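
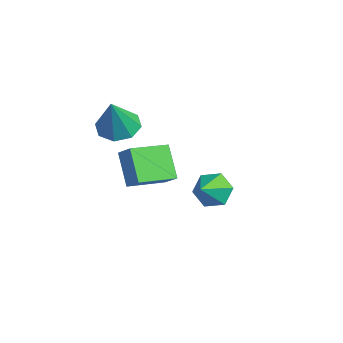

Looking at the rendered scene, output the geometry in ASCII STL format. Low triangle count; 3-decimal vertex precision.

solid 
facet normal -0.404 0.246 -0.881
outer loop
vertex -2.067 0.239 0.753
vertex -2.952 -0.108 1.062
vertex -2.489 0.777 1.097
endloop
endfacet
facet normal 0.832 0.506 0.229
outer loop
vertex -2.067 0.239 0.753
vertex -2.489 0.777 1.097
vertex -2.128 -0.612 2.858
endloop
endfacet
facet normal -0.405 0.247 -0.880
outer loop
vertex -2.489 0.777 1.097
vertex -2.952 -0.108 1.062
vertex -3.182 0.796 1.421
endloop
endfacet
facet normal 0.282 0.781 0.558
outer loop
vertex -2.489 0.777 1.097
vertex -3.182 0.796 1.421
vertex -2.128 -0.612 2.858
endloop
endfacet
facet normal -0.404 0.247 -0.881
outer loop
vertex -3.182 0.796 1.421
vertex -2.952 -0.108 1.062
vertex -3.741 0.286 1.534
endloop
endfacet
facet normal -0.335 0.538 0.773
outer loop
vertex -3.182 0.796 1.421
vertex -3.741 0.286 1.534
vertex -2.128 -0.612 2.858
endloop
endfacet
facet normal -0.403 0.247 -0.881
outer loop
vertex -3.741 0.286 1.534
vertex -2.952 -0.108 1.062
vertex -3.838 -0.456 1.37
endloop
endfacet
facet normal -0.658 -0.079 0.748
outer loop
vertex -3.741 0.286 1.534
vertex -3.838 -0.456 1.37
vertex -2.128 -0.612 2.858
endloop
endfacet
facet normal -0.403 0.247 -0.881
outer loop
vertex -3.838 -0.456 1.37
vertex -2.952 -0.108 1.062
vertex -3.416 -0.994 1.026
endloop
endfacet
facet normal -0.498 -0.709 0.498
outer loop
vertex -3.838 -0.456 1.37
vertex -3.416 -0.994 1.026
vertex -2.128 -0.612 2.858
endloop
endfacet
facet normal -0.403 0.247 -0.881
outer loop
vertex -3.416 -0.994 1.026
vertex -2.952 -0.108 1.062
vertex -2.722 -1.013 0.703
endloop
endfacet
facet normal 0.052 -0.984 0.169
outer loop
vertex -3.416 -0.994 1.026
vertex -2.722 -1.013 0.703
vertex -2.128 -0.612 2.858
endloop
endfacet
facet normal -0.405 0.246 -0.880
outer loop
vertex -2.722 -1.013 0.703
vertex -2.952 -0.108 1.062
vertex -2.164 -0.502 0.589
endloop
endfacet
facet normal 0.669 -0.741 -0.047
outer loop
vertex -2.722 -1.013 0.703
vertex -2.164 -0.502 0.589
vertex -2.128 -0.612 2.858
endloop
endfacet
facet normal -0.405 0.248 -0.880
outer loop
vertex -2.164 -0.502 0.589
vertex -2.952 -0.108 1.062
vertex -2.067 0.239 0.753
endloop
endfacet
facet normal 0.992 -0.125 -0.022
outer loop
vertex -2.164 -0.502 0.589
vertex -2.067 0.239 0.753
vertex -2.128 -0.612 2.858
endloop
endfacet
facet normal -0.735 -0.301 -0.608
outer loop
vertex 0.208 -0.917 1.288
vertex -0.246 0.799 0.988
vertex 1.304 -0.863 -0.063
endloop
endfacet
facet normal 0.252 -0.953 0.167
outer loop
vertex 2.046 -0.559 0.552
vertex 0.208 -0.917 1.288
vertex 1.304 -0.863 -0.063
endloop
endfacet
facet normal -0.735 -0.300 -0.609
outer loop
vertex 1.304 -0.863 -0.063
vertex -0.246 0.799 0.988
vertex 0.85 0.854 -0.362
endloop
endfacet
facet normal 0.630 0.032 -0.776
outer loop
vertex 0.85 0.854 -0.362
vertex 2.046 -0.559 0.552
vertex 1.304 -0.863 -0.063
endloop
endfacet
facet normal -0.630 -0.031 0.776
outer loop
vertex 0.208 -0.917 1.288
vertex 0.496 1.103 1.603
vertex -0.246 0.799 0.988
endloop
endfacet
facet normal 0.252 -0.953 0.166
outer loop
vertex 0.95 -0.614 1.902
vertex 0.208 -0.917 1.288
vertex 2.046 -0.559 0.552
endloop
endfacet
facet normal -0.630 -0.031 0.776
outer loop
vertex 0.95 -0.614 1.902
vertex 0.496 1.103 1.603
vertex 0.208 -0.917 1.288
endloop
endfacet
facet normal -0.253 0.953 -0.166
outer loop
vertex -0.246 0.799 0.988
vertex 0.496 1.103 1.603
vertex 0.85 0.854 -0.362
endloop
endfacet
facet normal 0.630 0.031 -0.776
outer loop
vertex 1.592 1.157 0.252
vertex 2.046 -0.559 0.552
vertex 0.85 0.854 -0.362
endloop
endfacet
facet normal -0.252 0.953 -0.166
outer loop
vertex 0.85 0.854 -0.362
vertex 0.496 1.103 1.603
vertex 1.592 1.157 0.252
endloop
endfacet
facet normal 0.734 0.301 0.608
outer loop
vertex 1.592 1.157 0.252
vertex 0.95 -0.614 1.902
vertex 2.046 -0.559 0.552
endloop
endfacet
facet normal 0.735 0.300 0.608
outer loop
vertex 0.496 1.103 1.603
vertex 0.95 -0.614 1.902
vertex 1.592 1.157 0.252
endloop
endfacet
facet normal -0.613 0.618 -0.492
outer loop
vertex -1.659 4.205 -3.79
vertex -2.405 3.889 -3.257
vertex -1.882 4.648 -2.955
endloop
endfacet
facet normal 0.968 0.199 0.153
outer loop
vertex -1.659 4.205 -3.79
vertex -1.882 4.648 -2.955
vertex -1.615 3.091 -2.623
endloop
endfacet
facet normal -0.613 0.618 -0.492
outer loop
vertex -1.882 4.648 -2.955
vertex -2.405 3.889 -3.257
vertex -2.628 4.331 -2.423
endloop
endfacet
facet normal 0.484 0.261 0.835
outer loop
vertex -1.882 4.648 -2.955
vertex -2.628 4.331 -2.423
vertex -1.615 3.091 -2.623
endloop
endfacet
facet normal -0.613 0.619 -0.492
outer loop
vertex -2.628 4.331 -2.423
vertex -2.405 3.889 -3.257
vertex -3.152 3.572 -2.725
endloop
endfacet
facet normal -0.149 -0.275 0.950
outer loop
vertex -2.628 4.331 -2.423
vertex -3.152 3.572 -2.725
vertex -1.615 3.091 -2.623
endloop
endfacet
facet normal -0.613 0.619 -0.492
outer loop
vertex -3.152 3.572 -2.725
vertex -2.405 3.889 -3.257
vertex -2.929 3.13 -3.559
endloop
endfacet
facet normal -0.299 -0.874 0.383
outer loop
vertex -3.152 3.572 -2.725
vertex -2.929 3.13 -3.559
vertex -1.615 3.091 -2.623
endloop
endfacet
facet normal -0.613 0.619 -0.492
outer loop
vertex -2.929 3.13 -3.559
vertex -2.405 3.889 -3.257
vertex -2.182 3.447 -4.091
endloop
endfacet
facet normal 0.185 -0.936 -0.298
outer loop
vertex -2.929 3.13 -3.559
vertex -2.182 3.447 -4.091
vertex -1.615 3.091 -2.623
endloop
endfacet
facet normal -0.613 0.618 -0.492
outer loop
vertex -2.182 3.447 -4.091
vertex -2.405 3.889 -3.257
vertex -1.659 4.205 -3.79
endloop
endfacet
facet normal 0.818 -0.400 -0.413
outer loop
vertex -2.182 3.447 -4.091
vertex -1.659 4.205 -3.79
vertex -1.615 3.091 -2.623
endloop
endfacet

endsolid


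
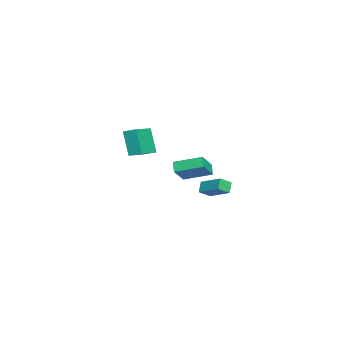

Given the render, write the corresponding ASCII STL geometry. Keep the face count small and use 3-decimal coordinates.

solid 
facet normal -0.906 0.339 -0.254
outer loop
vertex -5.175 -3.92 3.773
vertex -4.944 -3.073 4.079
vertex -4.495 -3.454 1.973
endloop
endfacet
facet normal -0.249 -0.910 -0.330
outer loop
vertex -2.756 -4.107 2.461
vertex -5.175 -3.92 3.773
vertex -4.495 -3.454 1.973
endloop
endfacet
facet normal -0.905 0.340 -0.255
outer loop
vertex -4.495 -3.454 1.973
vertex -4.944 -3.073 4.079
vertex -4.263 -2.607 2.279
endloop
endfacet
facet normal 0.343 0.235 -0.909
outer loop
vertex -4.263 -2.607 2.279
vertex -2.756 -4.107 2.461
vertex -4.495 -3.454 1.973
endloop
endfacet
facet normal -0.343 -0.235 0.909
outer loop
vertex -5.175 -3.92 3.773
vertex -3.205 -3.726 4.567
vertex -4.944 -3.073 4.079
endloop
endfacet
facet normal -0.249 -0.910 -0.330
outer loop
vertex -3.437 -4.573 4.261
vertex -5.175 -3.92 3.773
vertex -2.756 -4.107 2.461
endloop
endfacet
facet normal -0.343 -0.234 0.909
outer loop
vertex -3.437 -4.573 4.261
vertex -3.205 -3.726 4.567
vertex -5.175 -3.92 3.773
endloop
endfacet
facet normal 0.249 0.910 0.330
outer loop
vertex -4.944 -3.073 4.079
vertex -3.205 -3.726 4.567
vertex -4.263 -2.607 2.279
endloop
endfacet
facet normal 0.344 0.235 -0.909
outer loop
vertex -2.525 -3.26 2.767
vertex -2.756 -4.107 2.461
vertex -4.263 -2.607 2.279
endloop
endfacet
facet normal 0.249 0.910 0.330
outer loop
vertex -4.263 -2.607 2.279
vertex -3.205 -3.726 4.567
vertex -2.525 -3.26 2.767
endloop
endfacet
facet normal 0.906 -0.339 0.255
outer loop
vertex -2.525 -3.26 2.767
vertex -3.437 -4.573 4.261
vertex -2.756 -4.107 2.461
endloop
endfacet
facet normal 0.906 -0.340 0.254
outer loop
vertex -3.205 -3.726 4.567
vertex -3.437 -4.573 4.261
vertex -2.525 -3.26 2.767
endloop
endfacet
facet normal -0.533 0.662 -0.527
outer loop
vertex 3.054 1.797 2.474
vertex 3.923 3.029 3.144
vertex 3.597 1.747 1.862
endloop
endfacet
facet normal -0.526 -0.747 -0.406
outer loop
vertex 4.077 1.151 2.336
vertex 3.054 1.797 2.474
vertex 3.597 1.747 1.862
endloop
endfacet
facet normal -0.533 0.662 -0.527
outer loop
vertex 3.597 1.747 1.862
vertex 3.923 3.029 3.144
vertex 4.466 2.979 2.532
endloop
endfacet
facet normal 0.662 -0.061 -0.747
outer loop
vertex 4.466 2.979 2.532
vertex 4.077 1.151 2.336
vertex 3.597 1.747 1.862
endloop
endfacet
facet normal -0.662 0.061 0.747
outer loop
vertex 3.054 1.797 2.474
vertex 4.403 2.433 3.618
vertex 3.923 3.029 3.144
endloop
endfacet
facet normal -0.526 -0.747 -0.406
outer loop
vertex 3.534 1.201 2.948
vertex 3.054 1.797 2.474
vertex 4.077 1.151 2.336
endloop
endfacet
facet normal -0.662 0.061 0.747
outer loop
vertex 3.534 1.201 2.948
vertex 4.403 2.433 3.618
vertex 3.054 1.797 2.474
endloop
endfacet
facet normal 0.526 0.747 0.406
outer loop
vertex 3.923 3.029 3.144
vertex 4.403 2.433 3.618
vertex 4.466 2.979 2.532
endloop
endfacet
facet normal 0.662 -0.061 -0.747
outer loop
vertex 4.946 2.383 3.006
vertex 4.077 1.151 2.336
vertex 4.466 2.979 2.532
endloop
endfacet
facet normal 0.526 0.747 0.406
outer loop
vertex 4.466 2.979 2.532
vertex 4.403 2.433 3.618
vertex 4.946 2.383 3.006
endloop
endfacet
facet normal 0.533 -0.662 0.527
outer loop
vertex 4.946 2.383 3.006
vertex 3.534 1.201 2.948
vertex 4.077 1.151 2.336
endloop
endfacet
facet normal 0.533 -0.662 0.527
outer loop
vertex 4.403 2.433 3.618
vertex 3.534 1.201 2.948
vertex 4.946 2.383 3.006
endloop
endfacet
facet normal -0.702 -0.166 0.693
outer loop
vertex -1.778 -1.191 2.428
vertex -1.638 0.644 3.01
vertex -2.926 -0.767 1.366
endloop
endfacet
facet normal -0.072 -0.951 -0.301
outer loop
vertex -2.322 -0.624 0.77
vertex -1.778 -1.191 2.428
vertex -2.926 -0.767 1.366
endloop
endfacet
facet normal -0.702 -0.166 0.693
outer loop
vertex -2.926 -0.767 1.366
vertex -1.638 0.644 3.01
vertex -2.786 1.068 1.948
endloop
endfacet
facet normal -0.709 0.262 -0.655
outer loop
vertex -2.786 1.068 1.948
vertex -2.322 -0.624 0.77
vertex -2.926 -0.767 1.366
endloop
endfacet
facet normal 0.709 -0.262 0.655
outer loop
vertex -1.778 -1.191 2.428
vertex -1.034 0.787 2.414
vertex -1.638 0.644 3.01
endloop
endfacet
facet normal -0.072 -0.951 -0.301
outer loop
vertex -1.174 -1.048 1.832
vertex -1.778 -1.191 2.428
vertex -2.322 -0.624 0.77
endloop
endfacet
facet normal 0.709 -0.262 0.655
outer loop
vertex -1.174 -1.048 1.832
vertex -1.034 0.787 2.414
vertex -1.778 -1.191 2.428
endloop
endfacet
facet normal 0.072 0.951 0.301
outer loop
vertex -1.638 0.644 3.01
vertex -1.034 0.787 2.414
vertex -2.786 1.068 1.948
endloop
endfacet
facet normal -0.709 0.262 -0.655
outer loop
vertex -2.182 1.211 1.352
vertex -2.322 -0.624 0.77
vertex -2.786 1.068 1.948
endloop
endfacet
facet normal 0.072 0.951 0.301
outer loop
vertex -2.786 1.068 1.948
vertex -1.034 0.787 2.414
vertex -2.182 1.211 1.352
endloop
endfacet
facet normal 0.702 0.166 -0.693
outer loop
vertex -2.182 1.211 1.352
vertex -1.174 -1.048 1.832
vertex -2.322 -0.624 0.77
endloop
endfacet
facet normal 0.702 0.166 -0.693
outer loop
vertex -1.034 0.787 2.414
vertex -1.174 -1.048 1.832
vertex -2.182 1.211 1.352
endloop
endfacet

endsolid


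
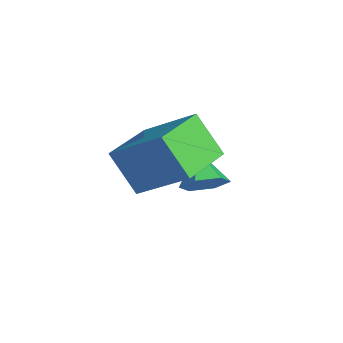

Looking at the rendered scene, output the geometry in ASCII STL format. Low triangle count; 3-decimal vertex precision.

solid 
facet normal 0.778 -0.055 -0.626
outer loop
vertex -3.104 -0.427 -1.956
vertex -3.443 -0.052 -2.41
vertex -3.048 0.25 -1.946
endloop
endfacet
facet normal 0.200 -0.031 0.979
outer loop
vertex -3.104 -0.427 -1.956
vertex -3.048 0.25 -1.946
vertex -4.337 0.012 -1.69
endloop
endfacet
facet normal 0.778 -0.056 -0.626
outer loop
vertex -3.048 0.25 -1.946
vertex -3.443 -0.052 -2.41
vertex -3.387 0.626 -2.401
endloop
endfacet
facet normal -0.014 0.766 0.643
outer loop
vertex -3.048 0.25 -1.946
vertex -3.387 0.626 -2.401
vertex -4.337 0.012 -1.69
endloop
endfacet
facet normal 0.778 -0.056 -0.626
outer loop
vertex -3.387 0.626 -2.401
vertex -3.443 -0.052 -2.41
vertex -3.782 0.323 -2.865
endloop
endfacet
facet normal -0.569 0.821 -0.052
outer loop
vertex -3.387 0.626 -2.401
vertex -3.782 0.323 -2.865
vertex -4.337 0.012 -1.69
endloop
endfacet
facet normal 0.778 -0.056 -0.626
outer loop
vertex -3.782 0.323 -2.865
vertex -3.443 -0.052 -2.41
vertex -3.838 -0.354 -2.874
endloop
endfacet
facet normal -0.909 0.081 -0.408
outer loop
vertex -3.782 0.323 -2.865
vertex -3.838 -0.354 -2.874
vertex -4.337 0.012 -1.69
endloop
endfacet
facet normal 0.778 -0.056 -0.626
outer loop
vertex -3.838 -0.354 -2.874
vertex -3.443 -0.052 -2.41
vertex -3.499 -0.73 -2.419
endloop
endfacet
facet normal -0.696 -0.715 -0.072
outer loop
vertex -3.838 -0.354 -2.874
vertex -3.499 -0.73 -2.419
vertex -4.337 0.012 -1.69
endloop
endfacet
facet normal 0.777 -0.056 -0.627
outer loop
vertex -3.499 -0.73 -2.419
vertex -3.443 -0.052 -2.41
vertex -3.104 -0.427 -1.956
endloop
endfacet
facet normal -0.140 -0.770 0.623
outer loop
vertex -3.499 -0.73 -2.419
vertex -3.104 -0.427 -1.956
vertex -4.337 0.012 -1.69
endloop
endfacet
facet normal -0.577 -0.567 -0.588
outer loop
vertex -2.192 -2.897 0.192
vertex -3.274 -1.696 0.095
vertex -1.538 -2.399 -0.929
endloop
endfacet
facet normal 0.668 -0.742 0.060
outer loop
vertex -0.506 -1.384 0.125
vertex -2.192 -2.897 0.192
vertex -1.538 -2.399 -0.929
endloop
endfacet
facet normal -0.577 -0.566 -0.589
outer loop
vertex -1.538 -2.399 -0.929
vertex -3.274 -1.696 0.095
vertex -2.62 -1.197 -1.025
endloop
endfacet
facet normal 0.470 0.359 -0.806
outer loop
vertex -2.62 -1.197 -1.025
vertex -0.506 -1.384 0.125
vertex -1.538 -2.399 -0.929
endloop
endfacet
facet normal -0.470 -0.359 0.806
outer loop
vertex -2.192 -2.897 0.192
vertex -2.242 -0.681 1.149
vertex -3.274 -1.696 0.095
endloop
endfacet
facet normal 0.668 -0.742 0.060
outer loop
vertex -1.16 -1.883 1.245
vertex -2.192 -2.897 0.192
vertex -0.506 -1.384 0.125
endloop
endfacet
facet normal -0.470 -0.359 0.806
outer loop
vertex -1.16 -1.883 1.245
vertex -2.242 -0.681 1.149
vertex -2.192 -2.897 0.192
endloop
endfacet
facet normal -0.668 0.742 -0.060
outer loop
vertex -3.274 -1.696 0.095
vertex -2.242 -0.681 1.149
vertex -2.62 -1.197 -1.025
endloop
endfacet
facet normal 0.470 0.359 -0.806
outer loop
vertex -1.588 -0.183 0.028
vertex -0.506 -1.384 0.125
vertex -2.62 -1.197 -1.025
endloop
endfacet
facet normal -0.668 0.742 -0.060
outer loop
vertex -2.62 -1.197 -1.025
vertex -2.242 -0.681 1.149
vertex -1.588 -0.183 0.028
endloop
endfacet
facet normal 0.576 0.567 0.589
outer loop
vertex -1.588 -0.183 0.028
vertex -1.16 -1.883 1.245
vertex -0.506 -1.384 0.125
endloop
endfacet
facet normal 0.577 0.566 0.588
outer loop
vertex -2.242 -0.681 1.149
vertex -1.16 -1.883 1.245
vertex -1.588 -0.183 0.028
endloop
endfacet

endsolid


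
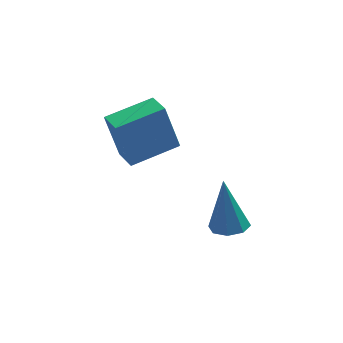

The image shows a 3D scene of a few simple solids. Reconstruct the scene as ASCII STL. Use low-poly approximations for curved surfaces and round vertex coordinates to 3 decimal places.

solid 
facet normal -0.951 -0.258 -0.172
outer loop
vertex -4.891 2.739 -1.645
vertex -5.135 3.864 -1.984
vertex -4.425 2.274 -3.523
endloop
endfacet
facet normal 0.204 -0.937 0.283
outer loop
vertex -2.505 2.796 -3.176
vertex -4.891 2.739 -1.645
vertex -4.425 2.274 -3.523
endloop
endfacet
facet normal -0.951 -0.258 -0.172
outer loop
vertex -4.425 2.274 -3.523
vertex -5.135 3.864 -1.984
vertex -4.669 3.399 -3.862
endloop
endfacet
facet normal 0.234 -0.234 -0.944
outer loop
vertex -4.669 3.399 -3.862
vertex -2.505 2.796 -3.176
vertex -4.425 2.274 -3.523
endloop
endfacet
facet normal -0.234 0.234 0.944
outer loop
vertex -4.891 2.739 -1.645
vertex -3.215 4.386 -1.637
vertex -5.135 3.864 -1.984
endloop
endfacet
facet normal 0.204 -0.937 0.283
outer loop
vertex -2.971 3.261 -1.298
vertex -4.891 2.739 -1.645
vertex -2.505 2.796 -3.176
endloop
endfacet
facet normal -0.234 0.234 0.944
outer loop
vertex -2.971 3.261 -1.298
vertex -3.215 4.386 -1.637
vertex -4.891 2.739 -1.645
endloop
endfacet
facet normal -0.204 0.937 -0.283
outer loop
vertex -5.135 3.864 -1.984
vertex -3.215 4.386 -1.637
vertex -4.669 3.399 -3.862
endloop
endfacet
facet normal 0.234 -0.234 -0.944
outer loop
vertex -2.749 3.921 -3.515
vertex -2.505 2.796 -3.176
vertex -4.669 3.399 -3.862
endloop
endfacet
facet normal -0.204 0.937 -0.283
outer loop
vertex -4.669 3.399 -3.862
vertex -3.215 4.386 -1.637
vertex -2.749 3.921 -3.515
endloop
endfacet
facet normal 0.951 0.258 0.172
outer loop
vertex -2.749 3.921 -3.515
vertex -2.971 3.261 -1.298
vertex -2.505 2.796 -3.176
endloop
endfacet
facet normal 0.951 0.258 0.172
outer loop
vertex -3.215 4.386 -1.637
vertex -2.971 3.261 -1.298
vertex -2.749 3.921 -3.515
endloop
endfacet
facet normal 0.058 -0.276 -0.959
outer loop
vertex -0.726 -1.166 -4.361
vertex -1.448 -0.952 -4.466
vertex -0.772 -0.609 -4.524
endloop
endfacet
facet normal 0.930 0.172 0.325
outer loop
vertex -0.726 -1.166 -4.361
vertex -0.772 -0.609 -4.524
vertex -1.572 -0.348 -2.374
endloop
endfacet
facet normal 0.058 -0.276 -0.959
outer loop
vertex -0.772 -0.609 -4.524
vertex -1.448 -0.952 -4.466
vertex -1.214 -0.254 -4.653
endloop
endfacet
facet normal 0.598 0.791 0.127
outer loop
vertex -0.772 -0.609 -4.524
vertex -1.214 -0.254 -4.653
vertex -1.572 -0.348 -2.374
endloop
endfacet
facet normal 0.057 -0.276 -0.959
outer loop
vertex -1.214 -0.254 -4.653
vertex -1.448 -0.952 -4.466
vertex -1.793 -0.307 -4.672
endloop
endfacet
facet normal -0.092 0.995 0.027
outer loop
vertex -1.214 -0.254 -4.653
vertex -1.793 -0.307 -4.672
vertex -1.572 -0.348 -2.374
endloop
endfacet
facet normal 0.056 -0.276 -0.959
outer loop
vertex -1.793 -0.307 -4.672
vertex -1.448 -0.952 -4.466
vertex -2.17 -0.738 -4.57
endloop
endfacet
facet normal -0.740 0.667 0.083
outer loop
vertex -1.793 -0.307 -4.672
vertex -2.17 -0.738 -4.57
vertex -1.572 -0.348 -2.374
endloop
endfacet
facet normal 0.056 -0.277 -0.959
outer loop
vertex -2.17 -0.738 -4.57
vertex -1.448 -0.952 -4.466
vertex -2.124 -1.294 -4.407
endloop
endfacet
facet normal -0.965 -0.003 0.263
outer loop
vertex -2.17 -0.738 -4.57
vertex -2.124 -1.294 -4.407
vertex -1.572 -0.348 -2.374
endloop
endfacet
facet normal 0.057 -0.277 -0.959
outer loop
vertex -2.124 -1.294 -4.407
vertex -1.448 -0.952 -4.466
vertex -1.682 -1.65 -4.278
endloop
endfacet
facet normal -0.634 -0.621 0.461
outer loop
vertex -2.124 -1.294 -4.407
vertex -1.682 -1.65 -4.278
vertex -1.572 -0.348 -2.374
endloop
endfacet
facet normal 0.057 -0.277 -0.959
outer loop
vertex -1.682 -1.65 -4.278
vertex -1.448 -0.952 -4.466
vertex -1.103 -1.597 -4.259
endloop
endfacet
facet normal 0.057 -0.826 0.561
outer loop
vertex -1.682 -1.65 -4.278
vertex -1.103 -1.597 -4.259
vertex -1.572 -0.348 -2.374
endloop
endfacet
facet normal 0.057 -0.277 -0.959
outer loop
vertex -1.103 -1.597 -4.259
vertex -1.448 -0.952 -4.466
vertex -0.726 -1.166 -4.361
endloop
endfacet
facet normal 0.705 -0.497 0.505
outer loop
vertex -1.103 -1.597 -4.259
vertex -0.726 -1.166 -4.361
vertex -1.572 -0.348 -2.374
endloop
endfacet

endsolid


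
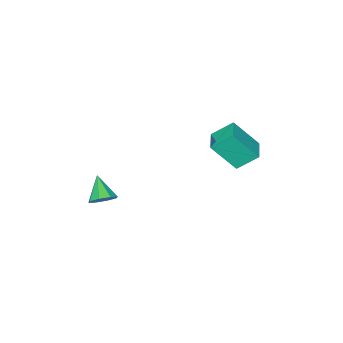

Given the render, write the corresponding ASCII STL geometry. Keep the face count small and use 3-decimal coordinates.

solid 
facet normal 0.366 0.670 -0.645
outer loop
vertex 4.9 -3.56 0.764
vertex 4.193 -3.371 0.559
vertex 4.682 -3.129 1.088
endloop
endfacet
facet normal 0.614 -0.252 0.748
outer loop
vertex 4.9 -3.56 0.764
vertex 4.682 -3.129 1.088
vertex 3.647 -4.369 1.521
endloop
endfacet
facet normal 0.368 0.669 -0.646
outer loop
vertex 4.682 -3.129 1.088
vertex 4.193 -3.371 0.559
vertex 4.178 -2.839 1.101
endloop
endfacet
facet normal 0.148 0.214 0.966
outer loop
vertex 4.682 -3.129 1.088
vertex 4.178 -2.839 1.101
vertex 3.647 -4.369 1.521
endloop
endfacet
facet normal 0.365 0.669 -0.647
outer loop
vertex 4.178 -2.839 1.101
vertex 4.193 -3.371 0.559
vertex 3.682 -2.862 0.797
endloop
endfacet
facet normal -0.495 0.386 0.779
outer loop
vertex 4.178 -2.839 1.101
vertex 3.682 -2.862 0.797
vertex 3.647 -4.369 1.521
endloop
endfacet
facet normal 0.366 0.670 -0.646
outer loop
vertex 3.682 -2.862 0.797
vertex 4.193 -3.371 0.559
vertex 3.486 -3.183 0.353
endloop
endfacet
facet normal -0.941 0.164 0.297
outer loop
vertex 3.682 -2.862 0.797
vertex 3.486 -3.183 0.353
vertex 3.647 -4.369 1.521
endloop
endfacet
facet normal 0.366 0.670 -0.646
outer loop
vertex 3.486 -3.183 0.353
vertex 4.193 -3.371 0.559
vertex 3.704 -3.614 0.03
endloop
endfacet
facet normal -0.926 -0.320 -0.198
outer loop
vertex 3.486 -3.183 0.353
vertex 3.704 -3.614 0.03
vertex 3.647 -4.369 1.521
endloop
endfacet
facet normal 0.366 0.669 -0.646
outer loop
vertex 3.704 -3.614 0.03
vertex 4.193 -3.371 0.559
vertex 4.209 -3.904 0.016
endloop
endfacet
facet normal -0.462 -0.784 -0.415
outer loop
vertex 3.704 -3.614 0.03
vertex 4.209 -3.904 0.016
vertex 3.647 -4.369 1.521
endloop
endfacet
facet normal 0.367 0.669 -0.646
outer loop
vertex 4.209 -3.904 0.016
vertex 4.193 -3.371 0.559
vertex 4.704 -3.881 0.321
endloop
endfacet
facet normal 0.184 -0.956 -0.227
outer loop
vertex 4.209 -3.904 0.016
vertex 4.704 -3.881 0.321
vertex 3.647 -4.369 1.521
endloop
endfacet
facet normal 0.366 0.669 -0.647
outer loop
vertex 4.704 -3.881 0.321
vertex 4.193 -3.371 0.559
vertex 4.9 -3.56 0.764
endloop
endfacet
facet normal 0.628 -0.735 0.255
outer loop
vertex 4.704 -3.881 0.321
vertex 4.9 -3.56 0.764
vertex 3.647 -4.369 1.521
endloop
endfacet
facet normal -0.536 0.547 0.643
outer loop
vertex -2.53 -0.994 3.974
vertex -1.576 -0.112 4.019
vertex -3.382 0.005 2.413
endloop
endfacet
facet normal -0.733 -0.679 -0.034
outer loop
vertex -2.604 -0.788 1.481
vertex -2.53 -0.994 3.974
vertex -3.382 0.005 2.413
endloop
endfacet
facet normal -0.536 0.547 0.643
outer loop
vertex -3.382 0.005 2.413
vertex -1.576 -0.112 4.019
vertex -2.428 0.887 2.458
endloop
endfacet
facet normal -0.417 0.490 -0.765
outer loop
vertex -2.428 0.887 2.458
vertex -2.604 -0.788 1.481
vertex -3.382 0.005 2.413
endloop
endfacet
facet normal 0.417 -0.490 0.765
outer loop
vertex -2.53 -0.994 3.974
vertex -0.798 -0.905 3.087
vertex -1.576 -0.112 4.019
endloop
endfacet
facet normal -0.733 -0.679 -0.034
outer loop
vertex -1.752 -1.787 3.042
vertex -2.53 -0.994 3.974
vertex -2.604 -0.788 1.481
endloop
endfacet
facet normal 0.417 -0.490 0.765
outer loop
vertex -1.752 -1.787 3.042
vertex -0.798 -0.905 3.087
vertex -2.53 -0.994 3.974
endloop
endfacet
facet normal 0.733 0.679 0.034
outer loop
vertex -1.576 -0.112 4.019
vertex -0.798 -0.905 3.087
vertex -2.428 0.887 2.458
endloop
endfacet
facet normal -0.417 0.490 -0.765
outer loop
vertex -1.65 0.094 1.526
vertex -2.604 -0.788 1.481
vertex -2.428 0.887 2.458
endloop
endfacet
facet normal 0.733 0.679 0.034
outer loop
vertex -2.428 0.887 2.458
vertex -0.798 -0.905 3.087
vertex -1.65 0.094 1.526
endloop
endfacet
facet normal 0.536 -0.547 -0.643
outer loop
vertex -1.65 0.094 1.526
vertex -1.752 -1.787 3.042
vertex -2.604 -0.788 1.481
endloop
endfacet
facet normal 0.536 -0.547 -0.643
outer loop
vertex -0.798 -0.905 3.087
vertex -1.752 -1.787 3.042
vertex -1.65 0.094 1.526
endloop
endfacet

endsolid


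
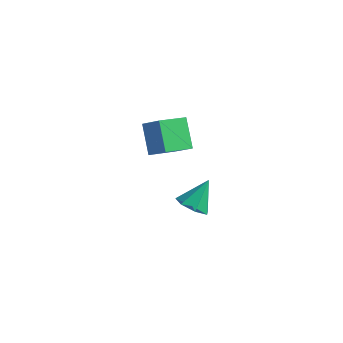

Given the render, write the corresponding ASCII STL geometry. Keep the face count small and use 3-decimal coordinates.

solid 
facet normal -0.187 -0.642 -0.743
outer loop
vertex 3.842 1.504 -5.054
vertex 3.142 1.039 -4.476
vertex 3.018 1.82 -5.12
endloop
endfacet
facet normal 0.363 0.890 -0.276
outer loop
vertex 3.842 1.504 -5.054
vertex 3.018 1.82 -5.12
vertex 3.498 2.261 -3.064
endloop
endfacet
facet normal -0.187 -0.642 -0.743
outer loop
vertex 3.018 1.82 -5.12
vertex 3.142 1.039 -4.476
vertex 2.288 1.548 -4.701
endloop
endfacet
facet normal -0.398 0.911 -0.102
outer loop
vertex 3.018 1.82 -5.12
vertex 2.288 1.548 -4.701
vertex 3.498 2.261 -3.064
endloop
endfacet
facet normal -0.188 -0.643 -0.743
outer loop
vertex 2.288 1.548 -4.701
vertex 3.142 1.039 -4.476
vertex 2.201 0.893 -4.112
endloop
endfacet
facet normal -0.799 0.458 0.391
outer loop
vertex 2.288 1.548 -4.701
vertex 2.201 0.893 -4.112
vertex 3.498 2.261 -3.064
endloop
endfacet
facet normal -0.187 -0.643 -0.743
outer loop
vertex 2.201 0.893 -4.112
vertex 3.142 1.039 -4.476
vertex 2.823 0.348 -3.797
endloop
endfacet
facet normal -0.536 -0.130 0.834
outer loop
vertex 2.201 0.893 -4.112
vertex 2.823 0.348 -3.797
vertex 3.498 2.261 -3.064
endloop
endfacet
facet normal -0.187 -0.643 -0.742
outer loop
vertex 2.823 0.348 -3.797
vertex 3.142 1.039 -4.476
vertex 3.686 0.324 -3.993
endloop
endfacet
facet normal 0.191 -0.409 0.892
outer loop
vertex 2.823 0.348 -3.797
vertex 3.686 0.324 -3.993
vertex 3.498 2.261 -3.064
endloop
endfacet
facet normal -0.186 -0.643 -0.743
outer loop
vertex 3.686 0.324 -3.993
vertex 3.142 1.039 -4.476
vertex 4.139 0.838 -4.552
endloop
endfacet
facet normal 0.836 -0.169 0.522
outer loop
vertex 3.686 0.324 -3.993
vertex 4.139 0.838 -4.552
vertex 3.498 2.261 -3.064
endloop
endfacet
facet normal -0.186 -0.643 -0.743
outer loop
vertex 4.139 0.838 -4.552
vertex 3.142 1.039 -4.476
vertex 3.842 1.504 -5.054
endloop
endfacet
facet normal 0.913 0.409 0.002
outer loop
vertex 4.139 0.838 -4.552
vertex 3.842 1.504 -5.054
vertex 3.498 2.261 -3.064
endloop
endfacet
facet normal -0.752 0.100 -0.652
outer loop
vertex 0.756 -0.043 2.762
vertex 1.54 1.442 2.087
vertex 1.706 -1.118 1.501
endloop
endfacet
facet normal -0.434 -0.820 0.373
outer loop
vertex 2.78 -1.262 2.433
vertex 0.756 -0.043 2.762
vertex 1.706 -1.118 1.501
endloop
endfacet
facet normal -0.752 0.100 -0.652
outer loop
vertex 1.706 -1.118 1.501
vertex 1.54 1.442 2.087
vertex 2.49 0.367 0.826
endloop
endfacet
facet normal 0.497 -0.563 -0.660
outer loop
vertex 2.49 0.367 0.826
vertex 2.78 -1.262 2.433
vertex 1.706 -1.118 1.501
endloop
endfacet
facet normal -0.497 0.563 0.660
outer loop
vertex 0.756 -0.043 2.762
vertex 2.614 1.298 3.019
vertex 1.54 1.442 2.087
endloop
endfacet
facet normal -0.434 -0.820 0.373
outer loop
vertex 1.83 -0.187 3.694
vertex 0.756 -0.043 2.762
vertex 2.78 -1.262 2.433
endloop
endfacet
facet normal -0.497 0.563 0.660
outer loop
vertex 1.83 -0.187 3.694
vertex 2.614 1.298 3.019
vertex 0.756 -0.043 2.762
endloop
endfacet
facet normal 0.434 0.820 -0.373
outer loop
vertex 1.54 1.442 2.087
vertex 2.614 1.298 3.019
vertex 2.49 0.367 0.826
endloop
endfacet
facet normal 0.497 -0.563 -0.660
outer loop
vertex 3.564 0.223 1.758
vertex 2.78 -1.262 2.433
vertex 2.49 0.367 0.826
endloop
endfacet
facet normal 0.434 0.820 -0.373
outer loop
vertex 2.49 0.367 0.826
vertex 2.614 1.298 3.019
vertex 3.564 0.223 1.758
endloop
endfacet
facet normal 0.752 -0.100 0.652
outer loop
vertex 3.564 0.223 1.758
vertex 1.83 -0.187 3.694
vertex 2.78 -1.262 2.433
endloop
endfacet
facet normal 0.752 -0.100 0.652
outer loop
vertex 2.614 1.298 3.019
vertex 1.83 -0.187 3.694
vertex 3.564 0.223 1.758
endloop
endfacet

endsolid


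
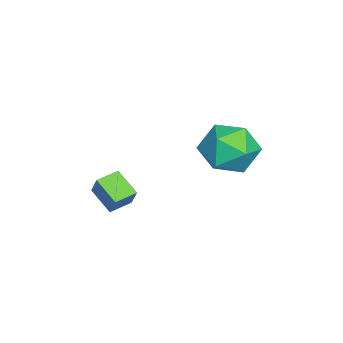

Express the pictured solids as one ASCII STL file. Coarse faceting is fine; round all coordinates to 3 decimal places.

solid 
facet normal -0.691 0.712 0.127
outer loop
vertex 0.673 -1.036 -0.85
vertex 1.367 -0.254 -1.46
vertex 0.224 -1.317 -1.721
endloop
endfacet
facet normal -0.573 -0.646 0.504
outer loop
vertex 0.873 -1.986 -1.84
vertex 0.673 -1.036 -0.85
vertex 0.224 -1.317 -1.721
endloop
endfacet
facet normal -0.691 0.712 0.127
outer loop
vertex 0.224 -1.317 -1.721
vertex 1.367 -0.254 -1.46
vertex 0.917 -0.535 -2.331
endloop
endfacet
facet normal -0.441 -0.276 -0.854
outer loop
vertex 0.917 -0.535 -2.331
vertex 0.873 -1.986 -1.84
vertex 0.224 -1.317 -1.721
endloop
endfacet
facet normal 0.441 0.275 0.854
outer loop
vertex 0.673 -1.036 -0.85
vertex 2.016 -0.923 -1.579
vertex 1.367 -0.254 -1.46
endloop
endfacet
facet normal -0.573 -0.646 0.504
outer loop
vertex 1.323 -1.705 -0.969
vertex 0.673 -1.036 -0.85
vertex 0.873 -1.986 -1.84
endloop
endfacet
facet normal 0.440 0.276 0.854
outer loop
vertex 1.323 -1.705 -0.969
vertex 2.016 -0.923 -1.579
vertex 0.673 -1.036 -0.85
endloop
endfacet
facet normal 0.573 0.646 -0.504
outer loop
vertex 1.367 -0.254 -1.46
vertex 2.016 -0.923 -1.579
vertex 0.917 -0.535 -2.331
endloop
endfacet
facet normal -0.440 -0.276 -0.854
outer loop
vertex 1.567 -1.204 -2.45
vertex 0.873 -1.986 -1.84
vertex 0.917 -0.535 -2.331
endloop
endfacet
facet normal 0.573 0.646 -0.504
outer loop
vertex 0.917 -0.535 -2.331
vertex 2.016 -0.923 -1.579
vertex 1.567 -1.204 -2.45
endloop
endfacet
facet normal 0.691 -0.712 -0.127
outer loop
vertex 1.567 -1.204 -2.45
vertex 1.323 -1.705 -0.969
vertex 0.873 -1.986 -1.84
endloop
endfacet
facet normal 0.691 -0.711 -0.127
outer loop
vertex 2.016 -0.923 -1.579
vertex 1.323 -1.705 -0.969
vertex 1.567 -1.204 -2.45
endloop
endfacet
facet normal -0.509 0.740 0.439
outer loop
vertex -0.407 3.982 0.066
vertex -1.293 3.188 0.378
vertex -0.348 3.385 1.141
endloop
endfacet
facet normal 0.194 0.862 0.468
outer loop
vertex -0.407 3.982 0.066
vertex -0.348 3.385 1.141
vertex 0.666 3.527 0.459
endloop
endfacet
facet normal 0.444 0.874 -0.200
outer loop
vertex -0.407 3.982 0.066
vertex 0.666 3.527 0.459
vertex 0.348 3.418 -0.724
endloop
endfacet
facet normal -0.105 0.759 -0.642
outer loop
vertex -0.407 3.982 0.066
vertex 0.348 3.418 -0.724
vertex -0.863 3.208 -0.774
endloop
endfacet
facet normal -0.693 0.677 -0.247
outer loop
vertex -0.407 3.982 0.066
vertex -0.863 3.208 -0.774
vertex -1.293 3.188 0.378
endloop
endfacet
facet normal 0.499 0.313 0.808
outer loop
vertex 0.666 3.527 0.459
vertex -0.348 3.385 1.141
vertex 0.443 2.452 1.014
endloop
endfacet
facet normal -0.639 0.117 0.761
outer loop
vertex -0.348 3.385 1.141
vertex -1.293 3.188 0.378
vertex -0.768 2.242 0.964
endloop
endfacet
facet normal -0.937 0.014 -0.349
outer loop
vertex -1.293 3.188 0.378
vertex -0.863 3.208 -0.774
vertex -1.086 2.133 -0.219
endloop
endfacet
facet normal 0.015 0.148 -0.989
outer loop
vertex -0.863 3.208 -0.774
vertex 0.348 3.418 -0.724
vertex -0.072 2.275 -0.901
endloop
endfacet
facet normal 0.903 0.332 -0.273
outer loop
vertex 0.348 3.418 -0.724
vertex 0.666 3.527 0.459
vertex 0.873 2.472 -0.138
endloop
endfacet
facet normal 0.105 -0.759 0.642
outer loop
vertex -0.013 1.678 0.174
vertex 0.443 2.452 1.014
vertex -0.768 2.242 0.964
endloop
endfacet
facet normal -0.444 -0.874 0.200
outer loop
vertex -0.013 1.678 0.174
vertex -0.768 2.242 0.964
vertex -1.086 2.133 -0.219
endloop
endfacet
facet normal -0.194 -0.862 -0.468
outer loop
vertex -0.013 1.678 0.174
vertex -1.086 2.133 -0.219
vertex -0.072 2.275 -0.901
endloop
endfacet
facet normal 0.509 -0.740 -0.439
outer loop
vertex -0.013 1.678 0.174
vertex -0.072 2.275 -0.901
vertex 0.873 2.472 -0.138
endloop
endfacet
facet normal 0.693 -0.677 0.247
outer loop
vertex -0.013 1.678 0.174
vertex 0.873 2.472 -0.138
vertex 0.443 2.452 1.014
endloop
endfacet
facet normal -0.015 -0.148 0.989
outer loop
vertex -0.768 2.242 0.964
vertex 0.443 2.452 1.014
vertex -0.348 3.385 1.141
endloop
endfacet
facet normal -0.903 -0.332 0.273
outer loop
vertex -1.086 2.133 -0.219
vertex -0.768 2.242 0.964
vertex -1.293 3.188 0.378
endloop
endfacet
facet normal -0.499 -0.313 -0.808
outer loop
vertex -0.072 2.275 -0.901
vertex -1.086 2.133 -0.219
vertex -0.863 3.208 -0.774
endloop
endfacet
facet normal 0.639 -0.117 -0.761
outer loop
vertex 0.873 2.472 -0.138
vertex -0.072 2.275 -0.901
vertex 0.348 3.418 -0.724
endloop
endfacet
facet normal 0.937 -0.014 0.349
outer loop
vertex 0.443 2.452 1.014
vertex 0.873 2.472 -0.138
vertex 0.666 3.527 0.459
endloop
endfacet

endsolid


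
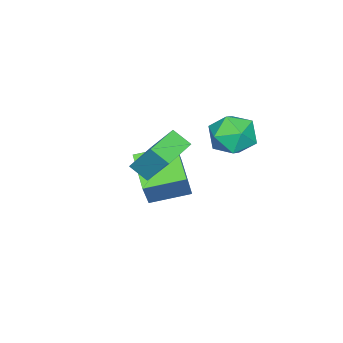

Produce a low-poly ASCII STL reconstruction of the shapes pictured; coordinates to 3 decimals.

solid 
facet normal -0.609 0.763 0.219
outer loop
vertex -3.481 0.192 -0.299
vertex -2.201 1.489 -1.259
vertex -4.433 -0.094 -1.953
endloop
endfacet
facet normal -0.621 -0.630 0.466
outer loop
vertex -3.239 -1.589 -2.381
vertex -3.481 0.192 -0.299
vertex -4.433 -0.094 -1.953
endloop
endfacet
facet normal -0.609 0.763 0.218
outer loop
vertex -4.433 -0.094 -1.953
vertex -2.201 1.489 -1.259
vertex -3.152 1.203 -2.914
endloop
endfacet
facet normal -0.493 -0.148 -0.857
outer loop
vertex -3.152 1.203 -2.914
vertex -3.239 -1.589 -2.381
vertex -4.433 -0.094 -1.953
endloop
endfacet
facet normal 0.493 0.148 0.857
outer loop
vertex -3.481 0.192 -0.299
vertex -1.007 -0.006 -1.687
vertex -2.201 1.489 -1.259
endloop
endfacet
facet normal -0.622 -0.629 0.466
outer loop
vertex -2.288 -1.303 -0.726
vertex -3.481 0.192 -0.299
vertex -3.239 -1.589 -2.381
endloop
endfacet
facet normal 0.493 0.148 0.857
outer loop
vertex -2.288 -1.303 -0.726
vertex -1.007 -0.006 -1.687
vertex -3.481 0.192 -0.299
endloop
endfacet
facet normal 0.622 0.630 -0.466
outer loop
vertex -2.201 1.489 -1.259
vertex -1.007 -0.006 -1.687
vertex -3.152 1.203 -2.914
endloop
endfacet
facet normal -0.493 -0.148 -0.857
outer loop
vertex -1.959 -0.292 -3.341
vertex -3.239 -1.589 -2.381
vertex -3.152 1.203 -2.914
endloop
endfacet
facet normal 0.622 0.629 -0.467
outer loop
vertex -3.152 1.203 -2.914
vertex -1.007 -0.006 -1.687
vertex -1.959 -0.292 -3.341
endloop
endfacet
facet normal 0.609 -0.763 -0.218
outer loop
vertex -1.959 -0.292 -3.341
vertex -2.288 -1.303 -0.726
vertex -3.239 -1.589 -2.381
endloop
endfacet
facet normal 0.609 -0.763 -0.218
outer loop
vertex -1.007 -0.006 -1.687
vertex -2.288 -1.303 -0.726
vertex -1.959 -0.292 -3.341
endloop
endfacet
facet normal -0.073 0.903 0.423
outer loop
vertex -2.426 4.746 2.082
vertex -2.904 4.258 3.041
vertex -1.736 4.388 2.966
endloop
endfacet
facet normal 0.483 0.875 -0.023
outer loop
vertex -2.426 4.746 2.082
vertex -1.736 4.388 2.966
vertex -1.418 4.183 1.851
endloop
endfacet
facet normal 0.239 0.703 -0.670
outer loop
vertex -2.426 4.746 2.082
vertex -1.418 4.183 1.851
vertex -2.389 3.927 1.237
endloop
endfacet
facet normal -0.469 0.624 -0.625
outer loop
vertex -2.426 4.746 2.082
vertex -2.389 3.927 1.237
vertex -3.308 3.973 1.972
endloop
endfacet
facet normal -0.662 0.748 0.051
outer loop
vertex -2.426 4.746 2.082
vertex -3.308 3.973 1.972
vertex -2.904 4.258 3.041
endloop
endfacet
facet normal 0.915 0.352 0.196
outer loop
vertex -1.418 4.183 1.851
vertex -1.736 4.388 2.966
vertex -1.272 3.347 2.668
endloop
endfacet
facet normal 0.015 0.396 0.918
outer loop
vertex -1.736 4.388 2.966
vertex -2.904 4.258 3.041
vertex -2.191 3.393 3.403
endloop
endfacet
facet normal -0.938 0.145 0.316
outer loop
vertex -2.904 4.258 3.041
vertex -3.308 3.973 1.972
vertex -3.162 3.137 2.789
endloop
endfacet
facet normal -0.625 -0.056 -0.778
outer loop
vertex -3.308 3.973 1.972
vertex -2.389 3.927 1.237
vertex -2.844 2.932 1.674
endloop
endfacet
facet normal 0.519 0.072 -0.851
outer loop
vertex -2.389 3.927 1.237
vertex -1.418 4.183 1.851
vertex -1.676 3.062 1.599
endloop
endfacet
facet normal 0.469 -0.624 0.625
outer loop
vertex -2.154 2.574 2.558
vertex -1.272 3.347 2.668
vertex -2.191 3.393 3.403
endloop
endfacet
facet normal -0.239 -0.703 0.670
outer loop
vertex -2.154 2.574 2.558
vertex -2.191 3.393 3.403
vertex -3.162 3.137 2.789
endloop
endfacet
facet normal -0.483 -0.875 0.023
outer loop
vertex -2.154 2.574 2.558
vertex -3.162 3.137 2.789
vertex -2.844 2.932 1.674
endloop
endfacet
facet normal 0.073 -0.903 -0.423
outer loop
vertex -2.154 2.574 2.558
vertex -2.844 2.932 1.674
vertex -1.676 3.062 1.599
endloop
endfacet
facet normal 0.662 -0.748 -0.051
outer loop
vertex -2.154 2.574 2.558
vertex -1.676 3.062 1.599
vertex -1.272 3.347 2.668
endloop
endfacet
facet normal 0.625 0.056 0.778
outer loop
vertex -2.191 3.393 3.403
vertex -1.272 3.347 2.668
vertex -1.736 4.388 2.966
endloop
endfacet
facet normal -0.519 -0.072 0.851
outer loop
vertex -3.162 3.137 2.789
vertex -2.191 3.393 3.403
vertex -2.904 4.258 3.041
endloop
endfacet
facet normal -0.915 -0.352 -0.196
outer loop
vertex -2.844 2.932 1.674
vertex -3.162 3.137 2.789
vertex -3.308 3.973 1.972
endloop
endfacet
facet normal -0.015 -0.396 -0.918
outer loop
vertex -1.676 3.062 1.599
vertex -2.844 2.932 1.674
vertex -2.389 3.927 1.237
endloop
endfacet
facet normal 0.938 -0.145 -0.316
outer loop
vertex -1.272 3.347 2.668
vertex -1.676 3.062 1.599
vertex -1.418 4.183 1.851
endloop
endfacet
facet normal -0.992 0.025 0.127
outer loop
vertex 0.203 1.212 2.146
vertex 0.438 2.398 3.751
vertex 0.146 2.043 1.54
endloop
endfacet
facet normal -0.116 -0.590 -0.799
outer loop
vertex 1.802 2.002 1.329
vertex 0.203 1.212 2.146
vertex 0.146 2.043 1.54
endloop
endfacet
facet normal -0.992 0.024 0.127
outer loop
vertex 0.146 2.043 1.54
vertex 0.438 2.398 3.751
vertex 0.381 3.229 3.146
endloop
endfacet
facet normal -0.055 0.807 -0.588
outer loop
vertex 0.381 3.229 3.146
vertex 1.802 2.002 1.329
vertex 0.146 2.043 1.54
endloop
endfacet
facet normal 0.055 -0.807 0.588
outer loop
vertex 0.203 1.212 2.146
vertex 2.094 2.357 3.54
vertex 0.438 2.398 3.751
endloop
endfacet
facet normal -0.117 -0.590 -0.799
outer loop
vertex 1.859 1.171 1.934
vertex 0.203 1.212 2.146
vertex 1.802 2.002 1.329
endloop
endfacet
facet normal 0.055 -0.807 0.588
outer loop
vertex 1.859 1.171 1.934
vertex 2.094 2.357 3.54
vertex 0.203 1.212 2.146
endloop
endfacet
facet normal 0.116 0.590 0.799
outer loop
vertex 0.438 2.398 3.751
vertex 2.094 2.357 3.54
vertex 0.381 3.229 3.146
endloop
endfacet
facet normal -0.055 0.807 -0.588
outer loop
vertex 2.037 3.188 2.934
vertex 1.802 2.002 1.329
vertex 0.381 3.229 3.146
endloop
endfacet
facet normal 0.117 0.590 0.799
outer loop
vertex 0.381 3.229 3.146
vertex 2.094 2.357 3.54
vertex 2.037 3.188 2.934
endloop
endfacet
facet normal 0.992 -0.025 -0.127
outer loop
vertex 2.037 3.188 2.934
vertex 1.859 1.171 1.934
vertex 1.802 2.002 1.329
endloop
endfacet
facet normal 0.992 -0.025 -0.127
outer loop
vertex 2.094 2.357 3.54
vertex 1.859 1.171 1.934
vertex 2.037 3.188 2.934
endloop
endfacet

endsolid


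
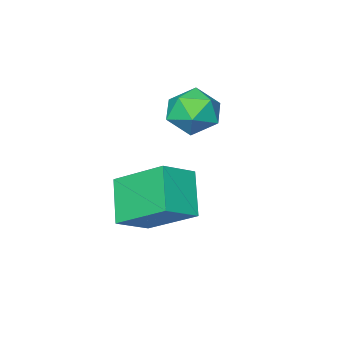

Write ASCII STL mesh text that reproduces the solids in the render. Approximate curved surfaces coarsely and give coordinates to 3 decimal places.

solid 
facet normal -0.851 -0.391 0.351
outer loop
vertex -0.422 1.956 4.089
vertex -0.148 1.141 3.844
vertex 0.046 1.451 4.66
endloop
endfacet
facet normal -0.668 0.194 0.719
outer loop
vertex -0.422 1.956 4.089
vertex 0.046 1.451 4.66
vertex 0.222 2.325 4.588
endloop
endfacet
facet normal -0.623 0.738 0.259
outer loop
vertex -0.422 1.956 4.089
vertex 0.222 2.325 4.588
vertex 0.136 2.554 3.728
endloop
endfacet
facet normal -0.779 0.490 -0.392
outer loop
vertex -0.422 1.956 4.089
vertex 0.136 2.554 3.728
vertex -0.093 1.822 3.269
endloop
endfacet
facet normal -0.919 -0.208 -0.335
outer loop
vertex -0.422 1.956 4.089
vertex -0.093 1.822 3.269
vertex -0.148 1.141 3.844
endloop
endfacet
facet normal -0.018 0.086 0.996
outer loop
vertex 0.222 2.325 4.588
vertex 0.046 1.451 4.66
vertex 0.893 1.738 4.651
endloop
endfacet
facet normal -0.315 -0.860 0.402
outer loop
vertex 0.046 1.451 4.66
vertex -0.148 1.141 3.844
vertex 0.664 1.006 4.192
endloop
endfacet
facet normal -0.426 -0.563 -0.708
outer loop
vertex -0.148 1.141 3.844
vertex -0.093 1.822 3.269
vertex 0.578 1.235 3.332
endloop
endfacet
facet normal -0.200 0.565 -0.801
outer loop
vertex -0.093 1.822 3.269
vertex 0.136 2.554 3.728
vertex 0.754 2.109 3.26
endloop
endfacet
facet normal 0.053 0.966 0.252
outer loop
vertex 0.136 2.554 3.728
vertex 0.222 2.325 4.588
vertex 0.948 2.419 4.076
endloop
endfacet
facet normal 0.779 -0.490 0.392
outer loop
vertex 1.222 1.604 3.831
vertex 0.893 1.738 4.651
vertex 0.664 1.006 4.192
endloop
endfacet
facet normal 0.623 -0.738 -0.259
outer loop
vertex 1.222 1.604 3.831
vertex 0.664 1.006 4.192
vertex 0.578 1.235 3.332
endloop
endfacet
facet normal 0.668 -0.194 -0.719
outer loop
vertex 1.222 1.604 3.831
vertex 0.578 1.235 3.332
vertex 0.754 2.109 3.26
endloop
endfacet
facet normal 0.851 0.391 -0.351
outer loop
vertex 1.222 1.604 3.831
vertex 0.754 2.109 3.26
vertex 0.948 2.419 4.076
endloop
endfacet
facet normal 0.919 0.208 0.335
outer loop
vertex 1.222 1.604 3.831
vertex 0.948 2.419 4.076
vertex 0.893 1.738 4.651
endloop
endfacet
facet normal 0.200 -0.565 0.801
outer loop
vertex 0.664 1.006 4.192
vertex 0.893 1.738 4.651
vertex 0.046 1.451 4.66
endloop
endfacet
facet normal -0.053 -0.966 -0.252
outer loop
vertex 0.578 1.235 3.332
vertex 0.664 1.006 4.192
vertex -0.148 1.141 3.844
endloop
endfacet
facet normal 0.018 -0.086 -0.996
outer loop
vertex 0.754 2.109 3.26
vertex 0.578 1.235 3.332
vertex -0.093 1.822 3.269
endloop
endfacet
facet normal 0.315 0.860 -0.402
outer loop
vertex 0.948 2.419 4.076
vertex 0.754 2.109 3.26
vertex 0.136 2.554 3.728
endloop
endfacet
facet normal 0.426 0.563 0.708
outer loop
vertex 0.893 1.738 4.651
vertex 0.948 2.419 4.076
vertex 0.222 2.325 4.588
endloop
endfacet
facet normal -0.874 0.044 -0.485
outer loop
vertex 1.604 1.138 1.102
vertex 1.077 2.715 2.196
vertex 2.249 2.1 0.027
endloop
endfacet
facet normal 0.265 -0.792 -0.550
outer loop
vertex 3.323 2.045 0.624
vertex 1.604 1.138 1.102
vertex 2.249 2.1 0.027
endloop
endfacet
facet normal -0.874 0.045 -0.485
outer loop
vertex 2.249 2.1 0.027
vertex 1.077 2.715 2.196
vertex 1.722 3.676 1.122
endloop
endfacet
facet normal 0.409 0.609 -0.680
outer loop
vertex 1.722 3.676 1.122
vertex 3.323 2.045 0.624
vertex 2.249 2.1 0.027
endloop
endfacet
facet normal -0.409 -0.608 0.680
outer loop
vertex 1.604 1.138 1.102
vertex 2.151 2.66 2.793
vertex 1.077 2.715 2.196
endloop
endfacet
facet normal 0.265 -0.792 -0.550
outer loop
vertex 2.678 1.084 1.698
vertex 1.604 1.138 1.102
vertex 3.323 2.045 0.624
endloop
endfacet
facet normal -0.408 -0.609 0.680
outer loop
vertex 2.678 1.084 1.698
vertex 2.151 2.66 2.793
vertex 1.604 1.138 1.102
endloop
endfacet
facet normal -0.265 0.792 0.550
outer loop
vertex 1.077 2.715 2.196
vertex 2.151 2.66 2.793
vertex 1.722 3.676 1.122
endloop
endfacet
facet normal 0.408 0.608 -0.680
outer loop
vertex 2.796 3.622 1.718
vertex 3.323 2.045 0.624
vertex 1.722 3.676 1.122
endloop
endfacet
facet normal -0.265 0.792 0.550
outer loop
vertex 1.722 3.676 1.122
vertex 2.151 2.66 2.793
vertex 2.796 3.622 1.718
endloop
endfacet
facet normal 0.873 -0.044 0.485
outer loop
vertex 2.796 3.622 1.718
vertex 2.678 1.084 1.698
vertex 3.323 2.045 0.624
endloop
endfacet
facet normal 0.874 -0.044 0.484
outer loop
vertex 2.151 2.66 2.793
vertex 2.678 1.084 1.698
vertex 2.796 3.622 1.718
endloop
endfacet

endsolid


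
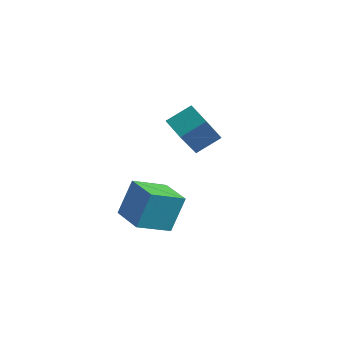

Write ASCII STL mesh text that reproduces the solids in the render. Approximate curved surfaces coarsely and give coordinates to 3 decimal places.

solid 
facet normal -0.498 -0.708 -0.501
outer loop
vertex -0.827 0.746 -1.173
vertex -1.72 1.144 -0.848
vertex -0.888 1.94 -2.802
endloop
endfacet
facet normal 0.867 -0.387 -0.316
outer loop
vertex -0.3 2.776 -2.212
vertex -0.827 0.746 -1.173
vertex -0.888 1.94 -2.802
endloop
endfacet
facet normal -0.498 -0.708 -0.501
outer loop
vertex -0.888 1.94 -2.802
vertex -1.72 1.144 -0.848
vertex -1.781 2.338 -2.477
endloop
endfacet
facet normal -0.030 0.590 -0.806
outer loop
vertex -1.781 2.338 -2.477
vertex -0.3 2.776 -2.212
vertex -0.888 1.94 -2.802
endloop
endfacet
facet normal 0.030 -0.590 0.806
outer loop
vertex -0.827 0.746 -1.173
vertex -1.132 1.98 -0.258
vertex -1.72 1.144 -0.848
endloop
endfacet
facet normal 0.867 -0.387 -0.316
outer loop
vertex -0.239 1.582 -0.583
vertex -0.827 0.746 -1.173
vertex -0.3 2.776 -2.212
endloop
endfacet
facet normal 0.030 -0.590 0.806
outer loop
vertex -0.239 1.582 -0.583
vertex -1.132 1.98 -0.258
vertex -0.827 0.746 -1.173
endloop
endfacet
facet normal -0.867 0.387 0.316
outer loop
vertex -1.72 1.144 -0.848
vertex -1.132 1.98 -0.258
vertex -1.781 2.338 -2.477
endloop
endfacet
facet normal -0.030 0.590 -0.806
outer loop
vertex -1.193 3.174 -1.887
vertex -0.3 2.776 -2.212
vertex -1.781 2.338 -2.477
endloop
endfacet
facet normal -0.867 0.387 0.316
outer loop
vertex -1.781 2.338 -2.477
vertex -1.132 1.98 -0.258
vertex -1.193 3.174 -1.887
endloop
endfacet
facet normal 0.498 0.708 0.501
outer loop
vertex -1.193 3.174 -1.887
vertex -0.239 1.582 -0.583
vertex -0.3 2.776 -2.212
endloop
endfacet
facet normal 0.498 0.708 0.501
outer loop
vertex -1.132 1.98 -0.258
vertex -0.239 1.582 -0.583
vertex -1.193 3.174 -1.887
endloop
endfacet
facet normal -0.877 0.462 -0.133
outer loop
vertex -1.384 -1.569 -2.378
vertex -0.675 -0.418 -3.052
vertex -1.548 -2.276 -3.759
endloop
endfacet
facet normal -0.469 -0.762 0.446
outer loop
vertex -0.285 -2.942 -3.568
vertex -1.384 -1.569 -2.378
vertex -1.548 -2.276 -3.759
endloop
endfacet
facet normal -0.877 0.462 -0.133
outer loop
vertex -1.548 -2.276 -3.759
vertex -0.675 -0.418 -3.052
vertex -0.839 -1.126 -4.433
endloop
endfacet
facet normal -0.105 -0.454 -0.885
outer loop
vertex -0.839 -1.126 -4.433
vertex -0.285 -2.942 -3.568
vertex -1.548 -2.276 -3.759
endloop
endfacet
facet normal 0.105 0.453 0.885
outer loop
vertex -1.384 -1.569 -2.378
vertex 0.588 -1.084 -2.861
vertex -0.675 -0.418 -3.052
endloop
endfacet
facet normal -0.469 -0.762 0.446
outer loop
vertex -0.121 -2.234 -2.187
vertex -1.384 -1.569 -2.378
vertex -0.285 -2.942 -3.568
endloop
endfacet
facet normal 0.105 0.454 0.885
outer loop
vertex -0.121 -2.234 -2.187
vertex 0.588 -1.084 -2.861
vertex -1.384 -1.569 -2.378
endloop
endfacet
facet normal 0.469 0.762 -0.446
outer loop
vertex -0.675 -0.418 -3.052
vertex 0.588 -1.084 -2.861
vertex -0.839 -1.126 -4.433
endloop
endfacet
facet normal -0.105 -0.454 -0.885
outer loop
vertex 0.424 -1.791 -4.242
vertex -0.285 -2.942 -3.568
vertex -0.839 -1.126 -4.433
endloop
endfacet
facet normal 0.469 0.762 -0.446
outer loop
vertex -0.839 -1.126 -4.433
vertex 0.588 -1.084 -2.861
vertex 0.424 -1.791 -4.242
endloop
endfacet
facet normal 0.877 -0.462 0.133
outer loop
vertex 0.424 -1.791 -4.242
vertex -0.121 -2.234 -2.187
vertex -0.285 -2.942 -3.568
endloop
endfacet
facet normal 0.877 -0.463 0.133
outer loop
vertex 0.588 -1.084 -2.861
vertex -0.121 -2.234 -2.187
vertex 0.424 -1.791 -4.242
endloop
endfacet

endsolid


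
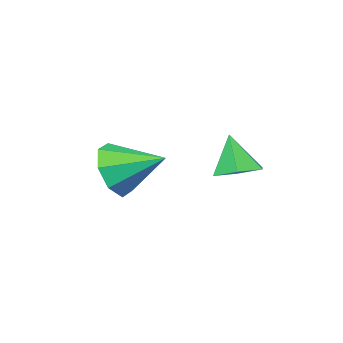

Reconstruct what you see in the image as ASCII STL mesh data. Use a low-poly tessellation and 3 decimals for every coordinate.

solid 
facet normal 0.399 -0.830 -0.389
outer loop
vertex 2.164 -0.72 -1.035
vertex 1.656 -0.537 -1.947
vertex 2.601 -0.269 -1.549
endloop
endfacet
facet normal 0.440 0.456 0.774
outer loop
vertex 2.164 -0.72 -1.035
vertex 2.601 -0.269 -1.549
vertex 0.984 0.857 -1.293
endloop
endfacet
facet normal 0.399 -0.830 -0.389
outer loop
vertex 2.601 -0.269 -1.549
vertex 1.656 -0.537 -1.947
vertex 2.484 0.025 -2.296
endloop
endfacet
facet normal 0.581 0.784 0.218
outer loop
vertex 2.601 -0.269 -1.549
vertex 2.484 0.025 -2.296
vertex 0.984 0.857 -1.293
endloop
endfacet
facet normal 0.399 -0.830 -0.390
outer loop
vertex 2.484 0.025 -2.296
vertex 1.656 -0.537 -1.947
vertex 1.882 -0.01 -2.838
endloop
endfacet
facet normal 0.264 0.899 -0.351
outer loop
vertex 2.484 0.025 -2.296
vertex 1.882 -0.01 -2.838
vertex 0.984 0.857 -1.293
endloop
endfacet
facet normal 0.400 -0.830 -0.389
outer loop
vertex 1.882 -0.01 -2.838
vertex 1.656 -0.537 -1.947
vertex 1.147 -0.354 -2.859
endloop
endfacet
facet normal -0.325 0.731 -0.599
outer loop
vertex 1.882 -0.01 -2.838
vertex 1.147 -0.354 -2.859
vertex 0.984 0.857 -1.293
endloop
endfacet
facet normal 0.400 -0.829 -0.390
outer loop
vertex 1.147 -0.354 -2.859
vertex 1.656 -0.537 -1.947
vertex 0.711 -0.806 -2.345
endloop
endfacet
facet normal -0.843 0.380 -0.381
outer loop
vertex 1.147 -0.354 -2.859
vertex 0.711 -0.806 -2.345
vertex 0.984 0.857 -1.293
endloop
endfacet
facet normal 0.400 -0.830 -0.389
outer loop
vertex 0.711 -0.806 -2.345
vertex 1.656 -0.537 -1.947
vertex 0.828 -1.1 -1.598
endloop
endfacet
facet normal -0.983 0.051 0.174
outer loop
vertex 0.711 -0.806 -2.345
vertex 0.828 -1.1 -1.598
vertex 0.984 0.857 -1.293
endloop
endfacet
facet normal 0.400 -0.830 -0.389
outer loop
vertex 0.828 -1.1 -1.598
vertex 1.656 -0.537 -1.947
vertex 1.43 -1.064 -1.055
endloop
endfacet
facet normal -0.666 -0.063 0.743
outer loop
vertex 0.828 -1.1 -1.598
vertex 1.43 -1.064 -1.055
vertex 0.984 0.857 -1.293
endloop
endfacet
facet normal 0.400 -0.830 -0.389
outer loop
vertex 1.43 -1.064 -1.055
vertex 1.656 -0.537 -1.947
vertex 2.164 -0.72 -1.035
endloop
endfacet
facet normal -0.076 0.105 0.992
outer loop
vertex 1.43 -1.064 -1.055
vertex 2.164 -0.72 -1.035
vertex 0.984 0.857 -1.293
endloop
endfacet
facet normal 0.067 0.312 -0.948
outer loop
vertex 0.783 3.455 -1.306
vertex 0.197 2.937 -1.518
vertex 0.008 3.689 -1.284
endloop
endfacet
facet normal 0.222 0.667 0.711
outer loop
vertex 0.783 3.455 -1.306
vertex 0.008 3.689 -1.284
vertex 0.103 2.503 -0.202
endloop
endfacet
facet normal 0.069 0.312 -0.948
outer loop
vertex 0.008 3.689 -1.284
vertex 0.197 2.937 -1.518
vertex -0.578 3.171 -1.497
endloop
endfacet
facet normal -0.644 0.487 0.590
outer loop
vertex 0.008 3.689 -1.284
vertex -0.578 3.171 -1.497
vertex 0.103 2.503 -0.202
endloop
endfacet
facet normal 0.069 0.313 -0.947
outer loop
vertex -0.578 3.171 -1.497
vertex 0.197 2.937 -1.518
vertex -0.388 2.42 -1.731
endloop
endfacet
facet normal -0.896 -0.322 0.305
outer loop
vertex -0.578 3.171 -1.497
vertex -0.388 2.42 -1.731
vertex 0.103 2.503 -0.202
endloop
endfacet
facet normal 0.068 0.313 -0.947
outer loop
vertex -0.388 2.42 -1.731
vertex 0.197 2.937 -1.518
vertex 0.387 2.185 -1.753
endloop
endfacet
facet normal -0.284 -0.948 0.143
outer loop
vertex -0.388 2.42 -1.731
vertex 0.387 2.185 -1.753
vertex 0.103 2.503 -0.202
endloop
endfacet
facet normal 0.068 0.313 -0.947
outer loop
vertex 0.387 2.185 -1.753
vertex 0.197 2.937 -1.518
vertex 0.973 2.703 -1.54
endloop
endfacet
facet normal 0.583 -0.768 0.264
outer loop
vertex 0.387 2.185 -1.753
vertex 0.973 2.703 -1.54
vertex 0.103 2.503 -0.202
endloop
endfacet
facet normal 0.067 0.312 -0.948
outer loop
vertex 0.973 2.703 -1.54
vertex 0.197 2.937 -1.518
vertex 0.783 3.455 -1.306
endloop
endfacet
facet normal 0.835 0.040 0.549
outer loop
vertex 0.973 2.703 -1.54
vertex 0.783 3.455 -1.306
vertex 0.103 2.503 -0.202
endloop
endfacet

endsolid


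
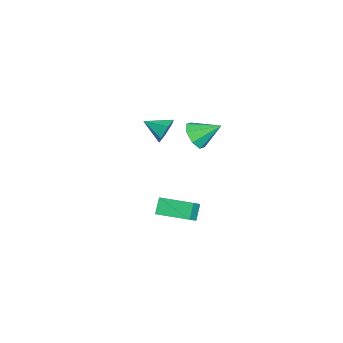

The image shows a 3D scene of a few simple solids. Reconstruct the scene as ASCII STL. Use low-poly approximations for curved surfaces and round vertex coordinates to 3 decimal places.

solid 
facet normal -0.619 0.129 0.775
outer loop
vertex 3.74 -1.014 -2.646
vertex 4.24 1.004 -2.583
vertex 2.715 -0.733 -3.511
endloop
endfacet
facet normal -0.240 -0.970 -0.031
outer loop
vertex 3.44 -0.884 -4.417
vertex 3.74 -1.014 -2.646
vertex 2.715 -0.733 -3.511
endloop
endfacet
facet normal -0.619 0.129 0.775
outer loop
vertex 2.715 -0.733 -3.511
vertex 4.24 1.004 -2.583
vertex 3.216 1.285 -3.448
endloop
endfacet
facet normal -0.747 0.205 -0.632
outer loop
vertex 3.216 1.285 -3.448
vertex 3.44 -0.884 -4.417
vertex 2.715 -0.733 -3.511
endloop
endfacet
facet normal 0.747 -0.205 0.632
outer loop
vertex 3.74 -1.014 -2.646
vertex 4.965 0.853 -3.489
vertex 4.24 1.004 -2.583
endloop
endfacet
facet normal -0.240 -0.970 -0.030
outer loop
vertex 4.464 -1.165 -3.552
vertex 3.74 -1.014 -2.646
vertex 3.44 -0.884 -4.417
endloop
endfacet
facet normal 0.748 -0.205 0.632
outer loop
vertex 4.464 -1.165 -3.552
vertex 4.965 0.853 -3.489
vertex 3.74 -1.014 -2.646
endloop
endfacet
facet normal 0.240 0.970 0.031
outer loop
vertex 4.24 1.004 -2.583
vertex 4.965 0.853 -3.489
vertex 3.216 1.285 -3.448
endloop
endfacet
facet normal -0.748 0.205 -0.632
outer loop
vertex 3.94 1.134 -4.354
vertex 3.44 -0.884 -4.417
vertex 3.216 1.285 -3.448
endloop
endfacet
facet normal 0.240 0.970 0.030
outer loop
vertex 3.216 1.285 -3.448
vertex 4.965 0.853 -3.489
vertex 3.94 1.134 -4.354
endloop
endfacet
facet normal 0.619 -0.129 -0.775
outer loop
vertex 3.94 1.134 -4.354
vertex 4.464 -1.165 -3.552
vertex 3.44 -0.884 -4.417
endloop
endfacet
facet normal 0.619 -0.129 -0.775
outer loop
vertex 4.965 0.853 -3.489
vertex 4.464 -1.165 -3.552
vertex 3.94 1.134 -4.354
endloop
endfacet
facet normal -0.006 -0.838 -0.546
outer loop
vertex -2.757 0.243 -2.428
vertex -3.836 0.332 -2.553
vertex -2.964 0.685 -3.104
endloop
endfacet
facet normal 0.857 0.511 0.071
outer loop
vertex -2.757 0.243 -2.428
vertex -2.964 0.685 -3.104
vertex -3.824 1.908 -1.527
endloop
endfacet
facet normal -0.006 -0.838 -0.546
outer loop
vertex -2.964 0.685 -3.104
vertex -3.836 0.332 -2.553
vertex -3.682 0.921 -3.458
endloop
endfacet
facet normal 0.452 0.807 -0.379
outer loop
vertex -2.964 0.685 -3.104
vertex -3.682 0.921 -3.458
vertex -3.824 1.908 -1.527
endloop
endfacet
facet normal -0.007 -0.838 -0.546
outer loop
vertex -3.682 0.921 -3.458
vertex -3.836 0.332 -2.553
vertex -4.49 0.812 -3.281
endloop
endfacet
facet normal -0.216 0.863 -0.457
outer loop
vertex -3.682 0.921 -3.458
vertex -4.49 0.812 -3.281
vertex -3.824 1.908 -1.527
endloop
endfacet
facet normal -0.007 -0.838 -0.546
outer loop
vertex -4.49 0.812 -3.281
vertex -3.836 0.332 -2.553
vertex -4.915 0.422 -2.678
endloop
endfacet
facet normal -0.756 0.645 -0.116
outer loop
vertex -4.49 0.812 -3.281
vertex -4.915 0.422 -2.678
vertex -3.824 1.908 -1.527
endloop
endfacet
facet normal -0.007 -0.838 -0.546
outer loop
vertex -4.915 0.422 -2.678
vertex -3.836 0.332 -2.553
vertex -4.708 -0.02 -2.002
endloop
endfacet
facet normal -0.851 0.281 0.444
outer loop
vertex -4.915 0.422 -2.678
vertex -4.708 -0.02 -2.002
vertex -3.824 1.908 -1.527
endloop
endfacet
facet normal -0.006 -0.838 -0.546
outer loop
vertex -4.708 -0.02 -2.002
vertex -3.836 0.332 -2.553
vertex -3.99 -0.256 -1.648
endloop
endfacet
facet normal -0.446 -0.016 0.895
outer loop
vertex -4.708 -0.02 -2.002
vertex -3.99 -0.256 -1.648
vertex -3.824 1.908 -1.527
endloop
endfacet
facet normal -0.006 -0.838 -0.546
outer loop
vertex -3.99 -0.256 -1.648
vertex -3.836 0.332 -2.553
vertex -3.182 -0.147 -1.825
endloop
endfacet
facet normal 0.223 -0.071 0.972
outer loop
vertex -3.99 -0.256 -1.648
vertex -3.182 -0.147 -1.825
vertex -3.824 1.908 -1.527
endloop
endfacet
facet normal -0.006 -0.838 -0.546
outer loop
vertex -3.182 -0.147 -1.825
vertex -3.836 0.332 -2.553
vertex -2.757 0.243 -2.428
endloop
endfacet
facet normal 0.762 0.146 0.631
outer loop
vertex -3.182 -0.147 -1.825
vertex -2.757 0.243 -2.428
vertex -3.824 1.908 -1.527
endloop
endfacet
facet normal 0.226 0.910 -0.348
outer loop
vertex -2.636 -1.739 -2.49
vertex -3.041 -1.342 -1.716
vertex -2.109 -1.57 -1.706
endloop
endfacet
facet normal 0.606 -0.757 -0.244
outer loop
vertex -2.636 -1.739 -2.49
vertex -2.109 -1.57 -1.706
vertex -3.399 -2.778 -1.164
endloop
endfacet
facet normal 0.226 0.909 -0.349
outer loop
vertex -2.109 -1.57 -1.706
vertex -3.041 -1.342 -1.716
vertex -2.514 -1.172 -0.931
endloop
endfacet
facet normal 0.672 -0.455 0.585
outer loop
vertex -2.109 -1.57 -1.706
vertex -2.514 -1.172 -0.931
vertex -3.399 -2.778 -1.164
endloop
endfacet
facet normal 0.226 0.910 -0.349
outer loop
vertex -2.514 -1.172 -0.931
vertex -3.041 -1.342 -1.716
vertex -3.447 -0.944 -0.941
endloop
endfacet
facet normal -0.040 -0.122 0.992
outer loop
vertex -2.514 -1.172 -0.931
vertex -3.447 -0.944 -0.941
vertex -3.399 -2.778 -1.164
endloop
endfacet
facet normal 0.227 0.910 -0.348
outer loop
vertex -3.447 -0.944 -0.941
vertex -3.041 -1.342 -1.716
vertex -3.974 -1.113 -1.726
endloop
endfacet
facet normal -0.818 -0.091 0.568
outer loop
vertex -3.447 -0.944 -0.941
vertex -3.974 -1.113 -1.726
vertex -3.399 -2.778 -1.164
endloop
endfacet
facet normal 0.227 0.909 -0.349
outer loop
vertex -3.974 -1.113 -1.726
vertex -3.041 -1.342 -1.716
vertex -3.569 -1.511 -2.5
endloop
endfacet
facet normal -0.882 -0.392 -0.260
outer loop
vertex -3.974 -1.113 -1.726
vertex -3.569 -1.511 -2.5
vertex -3.399 -2.778 -1.164
endloop
endfacet
facet normal 0.226 0.910 -0.348
outer loop
vertex -3.569 -1.511 -2.5
vertex -3.041 -1.342 -1.716
vertex -2.636 -1.739 -2.49
endloop
endfacet
facet normal -0.170 -0.726 -0.667
outer loop
vertex -3.569 -1.511 -2.5
vertex -2.636 -1.739 -2.49
vertex -3.399 -2.778 -1.164
endloop
endfacet

endsolid


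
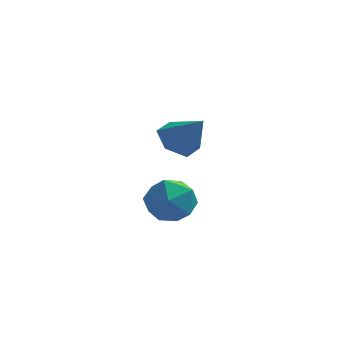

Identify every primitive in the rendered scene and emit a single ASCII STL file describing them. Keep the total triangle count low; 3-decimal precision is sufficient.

solid 
facet normal -0.600 0.289 -0.746
outer loop
vertex 0.915 0.863 1.983
vertex 0.533 1.415 2.504
vertex 1.211 1.656 2.052
endloop
endfacet
facet normal 0.911 -0.317 -0.262
outer loop
vertex 0.915 0.863 1.983
vertex 1.211 1.656 2.052
vertex 1.427 0.985 3.616
endloop
endfacet
facet normal -0.600 0.289 -0.746
outer loop
vertex 1.211 1.656 2.052
vertex 0.533 1.415 2.504
vertex 0.829 2.209 2.573
endloop
endfacet
facet normal 0.859 0.502 0.097
outer loop
vertex 1.211 1.656 2.052
vertex 0.829 2.209 2.573
vertex 1.427 0.985 3.616
endloop
endfacet
facet normal -0.601 0.289 -0.745
outer loop
vertex 0.829 2.209 2.573
vertex 0.533 1.415 2.504
vertex 0.151 1.967 3.026
endloop
endfacet
facet normal 0.214 0.692 0.690
outer loop
vertex 0.829 2.209 2.573
vertex 0.151 1.967 3.026
vertex 1.427 0.985 3.616
endloop
endfacet
facet normal -0.601 0.289 -0.745
outer loop
vertex 0.151 1.967 3.026
vertex 0.533 1.415 2.504
vertex -0.145 1.174 2.957
endloop
endfacet
facet normal -0.380 0.061 0.923
outer loop
vertex 0.151 1.967 3.026
vertex -0.145 1.174 2.957
vertex 1.427 0.985 3.616
endloop
endfacet
facet normal -0.601 0.288 -0.746
outer loop
vertex -0.145 1.174 2.957
vertex 0.533 1.415 2.504
vertex 0.237 0.621 2.436
endloop
endfacet
facet normal -0.328 -0.758 0.564
outer loop
vertex -0.145 1.174 2.957
vertex 0.237 0.621 2.436
vertex 1.427 0.985 3.616
endloop
endfacet
facet normal -0.601 0.288 -0.746
outer loop
vertex 0.237 0.621 2.436
vertex 0.533 1.415 2.504
vertex 0.915 0.863 1.983
endloop
endfacet
facet normal 0.319 -0.947 -0.029
outer loop
vertex 0.237 0.621 2.436
vertex 0.915 0.863 1.983
vertex 1.427 0.985 3.616
endloop
endfacet
facet normal -0.995 0.092 -0.031
outer loop
vertex 0.232 -2.198 0.989
vertex 0.159 -2.717 1.802
vertex 0.246 -1.755 1.849
endloop
endfacet
facet normal -0.678 0.658 -0.328
outer loop
vertex 0.232 -2.198 0.989
vertex 0.246 -1.755 1.849
vertex 0.855 -1.475 1.152
endloop
endfacet
facet normal -0.268 0.426 -0.864
outer loop
vertex 0.232 -2.198 0.989
vertex 0.855 -1.475 1.152
vertex 1.144 -2.264 0.673
endloop
endfacet
facet normal -0.332 -0.285 -0.899
outer loop
vertex 0.232 -2.198 0.989
vertex 1.144 -2.264 0.673
vertex 0.714 -3.032 1.075
endloop
endfacet
facet normal -0.782 -0.491 -0.384
outer loop
vertex 0.232 -2.198 0.989
vertex 0.714 -3.032 1.075
vertex 0.159 -2.717 1.802
endloop
endfacet
facet normal -0.253 0.954 0.162
outer loop
vertex 0.855 -1.475 1.152
vertex 0.246 -1.755 1.849
vertex 1.166 -1.548 2.065
endloop
endfacet
facet normal -0.766 0.038 0.642
outer loop
vertex 0.246 -1.755 1.849
vertex 0.159 -2.717 1.802
vertex 0.736 -2.316 2.467
endloop
endfacet
facet normal -0.420 -0.905 0.071
outer loop
vertex 0.159 -2.717 1.802
vertex 0.714 -3.032 1.075
vertex 1.025 -3.105 1.988
endloop
endfacet
facet normal 0.307 -0.571 -0.762
outer loop
vertex 0.714 -3.032 1.075
vertex 1.144 -2.264 0.673
vertex 1.634 -2.825 1.291
endloop
endfacet
facet normal 0.411 0.578 -0.705
outer loop
vertex 1.144 -2.264 0.673
vertex 0.855 -1.475 1.152
vertex 1.721 -1.863 1.338
endloop
endfacet
facet normal 0.332 0.285 0.899
outer loop
vertex 1.648 -2.382 2.151
vertex 1.166 -1.548 2.065
vertex 0.736 -2.316 2.467
endloop
endfacet
facet normal 0.268 -0.426 0.864
outer loop
vertex 1.648 -2.382 2.151
vertex 0.736 -2.316 2.467
vertex 1.025 -3.105 1.988
endloop
endfacet
facet normal 0.678 -0.658 0.328
outer loop
vertex 1.648 -2.382 2.151
vertex 1.025 -3.105 1.988
vertex 1.634 -2.825 1.291
endloop
endfacet
facet normal 0.995 -0.092 0.031
outer loop
vertex 1.648 -2.382 2.151
vertex 1.634 -2.825 1.291
vertex 1.721 -1.863 1.338
endloop
endfacet
facet normal 0.782 0.491 0.384
outer loop
vertex 1.648 -2.382 2.151
vertex 1.721 -1.863 1.338
vertex 1.166 -1.548 2.065
endloop
endfacet
facet normal -0.307 0.571 0.762
outer loop
vertex 0.736 -2.316 2.467
vertex 1.166 -1.548 2.065
vertex 0.246 -1.755 1.849
endloop
endfacet
facet normal -0.411 -0.578 0.705
outer loop
vertex 1.025 -3.105 1.988
vertex 0.736 -2.316 2.467
vertex 0.159 -2.717 1.802
endloop
endfacet
facet normal 0.253 -0.954 -0.162
outer loop
vertex 1.634 -2.825 1.291
vertex 1.025 -3.105 1.988
vertex 0.714 -3.032 1.075
endloop
endfacet
facet normal 0.766 -0.038 -0.642
outer loop
vertex 1.721 -1.863 1.338
vertex 1.634 -2.825 1.291
vertex 1.144 -2.264 0.673
endloop
endfacet
facet normal 0.420 0.905 -0.071
outer loop
vertex 1.166 -1.548 2.065
vertex 1.721 -1.863 1.338
vertex 0.855 -1.475 1.152
endloop
endfacet

endsolid


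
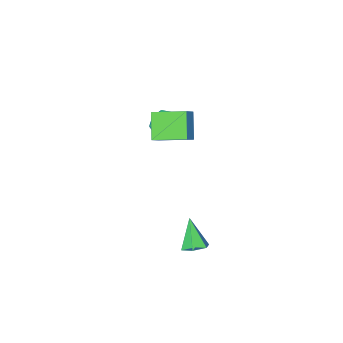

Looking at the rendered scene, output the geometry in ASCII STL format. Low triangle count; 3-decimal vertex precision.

solid 
facet normal -0.844 -0.174 -0.507
outer loop
vertex -3.84 -3.581 0.161
vertex -4.341 -2.852 0.744
vertex -3.797 -2.84 -0.165
endloop
endfacet
facet normal 0.906 -0.213 -0.366
outer loop
vertex -3.84 -3.581 0.161
vertex -3.797 -2.84 -0.165
vertex -3.059 -2.588 1.516
endloop
endfacet
facet normal -0.844 -0.174 -0.507
outer loop
vertex -3.797 -2.84 -0.165
vertex -4.341 -2.852 0.744
vertex -4.073 -2.105 0.042
endloop
endfacet
facet normal 0.806 0.420 -0.417
outer loop
vertex -3.797 -2.84 -0.165
vertex -4.073 -2.105 0.042
vertex -3.059 -2.588 1.516
endloop
endfacet
facet normal -0.844 -0.174 -0.508
outer loop
vertex -4.073 -2.105 0.042
vertex -4.341 -2.852 0.744
vertex -4.506 -1.809 0.66
endloop
endfacet
facet normal 0.501 0.863 -0.062
outer loop
vertex -4.073 -2.105 0.042
vertex -4.506 -1.809 0.66
vertex -3.059 -2.588 1.516
endloop
endfacet
facet normal -0.844 -0.174 -0.508
outer loop
vertex -4.506 -1.809 0.66
vertex -4.341 -2.852 0.744
vertex -4.843 -2.123 1.328
endloop
endfacet
facet normal 0.171 0.855 0.489
outer loop
vertex -4.506 -1.809 0.66
vertex -4.843 -2.123 1.328
vertex -3.059 -2.588 1.516
endloop
endfacet
facet normal -0.844 -0.174 -0.508
outer loop
vertex -4.843 -2.123 1.328
vertex -4.341 -2.852 0.744
vertex -4.886 -2.865 1.653
endloop
endfacet
facet normal 0.008 0.401 0.916
outer loop
vertex -4.843 -2.123 1.328
vertex -4.886 -2.865 1.653
vertex -3.059 -2.588 1.516
endloop
endfacet
facet normal -0.843 -0.175 -0.508
outer loop
vertex -4.886 -2.865 1.653
vertex -4.341 -2.852 0.744
vertex -4.61 -3.599 1.447
endloop
endfacet
facet normal 0.108 -0.231 0.967
outer loop
vertex -4.886 -2.865 1.653
vertex -4.61 -3.599 1.447
vertex -3.059 -2.588 1.516
endloop
endfacet
facet normal -0.844 -0.174 -0.508
outer loop
vertex -4.61 -3.599 1.447
vertex -4.341 -2.852 0.744
vertex -4.176 -3.896 0.828
endloop
endfacet
facet normal 0.412 -0.674 0.613
outer loop
vertex -4.61 -3.599 1.447
vertex -4.176 -3.896 0.828
vertex -3.059 -2.588 1.516
endloop
endfacet
facet normal -0.844 -0.174 -0.507
outer loop
vertex -4.176 -3.896 0.828
vertex -4.341 -2.852 0.744
vertex -3.84 -3.581 0.161
endloop
endfacet
facet normal 0.743 -0.666 0.060
outer loop
vertex -4.176 -3.896 0.828
vertex -3.84 -3.581 0.161
vertex -3.059 -2.588 1.516
endloop
endfacet
facet normal -0.618 0.736 0.276
outer loop
vertex -3.794 0.088 4.61
vertex -3.054 1.199 3.3
vertex -4.514 -0.255 3.912
endloop
endfacet
facet normal -0.396 -0.594 0.700
outer loop
vertex -3.186 -1.839 3.32
vertex -3.794 0.088 4.61
vertex -4.514 -0.255 3.912
endloop
endfacet
facet normal -0.618 0.736 0.276
outer loop
vertex -4.514 -0.255 3.912
vertex -3.054 1.199 3.3
vertex -3.774 0.856 2.602
endloop
endfacet
facet normal -0.680 -0.324 -0.658
outer loop
vertex -3.774 0.856 2.602
vertex -3.186 -1.839 3.32
vertex -4.514 -0.255 3.912
endloop
endfacet
facet normal 0.680 0.324 0.658
outer loop
vertex -3.794 0.088 4.61
vertex -1.726 -0.385 2.708
vertex -3.054 1.199 3.3
endloop
endfacet
facet normal -0.396 -0.594 0.700
outer loop
vertex -2.466 -1.496 4.018
vertex -3.794 0.088 4.61
vertex -3.186 -1.839 3.32
endloop
endfacet
facet normal 0.680 0.324 0.658
outer loop
vertex -2.466 -1.496 4.018
vertex -1.726 -0.385 2.708
vertex -3.794 0.088 4.61
endloop
endfacet
facet normal 0.396 0.594 -0.700
outer loop
vertex -3.054 1.199 3.3
vertex -1.726 -0.385 2.708
vertex -3.774 0.856 2.602
endloop
endfacet
facet normal -0.680 -0.324 -0.658
outer loop
vertex -2.446 -0.728 2.01
vertex -3.186 -1.839 3.32
vertex -3.774 0.856 2.602
endloop
endfacet
facet normal 0.396 0.594 -0.700
outer loop
vertex -3.774 0.856 2.602
vertex -1.726 -0.385 2.708
vertex -2.446 -0.728 2.01
endloop
endfacet
facet normal 0.618 -0.736 -0.276
outer loop
vertex -2.446 -0.728 2.01
vertex -2.466 -1.496 4.018
vertex -3.186 -1.839 3.32
endloop
endfacet
facet normal 0.618 -0.736 -0.276
outer loop
vertex -1.726 -0.385 2.708
vertex -2.466 -1.496 4.018
vertex -2.446 -0.728 2.01
endloop
endfacet
facet normal 0.188 0.546 -0.817
outer loop
vertex -1.266 3.199 -4.5
vertex -2.09 3.401 -4.555
vertex -1.561 3.892 -4.105
endloop
endfacet
facet normal 0.799 -0.003 0.601
outer loop
vertex -1.266 3.199 -4.5
vertex -1.561 3.892 -4.105
vertex -2.47 2.299 -2.905
endloop
endfacet
facet normal 0.189 0.545 -0.817
outer loop
vertex -1.561 3.892 -4.105
vertex -2.09 3.401 -4.555
vertex -2.385 4.093 -4.161
endloop
endfacet
facet normal 0.083 0.569 0.818
outer loop
vertex -1.561 3.892 -4.105
vertex -2.385 4.093 -4.161
vertex -2.47 2.299 -2.905
endloop
endfacet
facet normal 0.188 0.545 -0.817
outer loop
vertex -2.385 4.093 -4.161
vertex -2.09 3.401 -4.555
vertex -2.914 3.602 -4.61
endloop
endfacet
facet normal -0.778 0.384 0.496
outer loop
vertex -2.385 4.093 -4.161
vertex -2.914 3.602 -4.61
vertex -2.47 2.299 -2.905
endloop
endfacet
facet normal 0.188 0.546 -0.816
outer loop
vertex -2.914 3.602 -4.61
vertex -2.09 3.401 -4.555
vertex -2.618 2.91 -5.005
endloop
endfacet
facet normal -0.927 -0.372 -0.043
outer loop
vertex -2.914 3.602 -4.61
vertex -2.618 2.91 -5.005
vertex -2.47 2.299 -2.905
endloop
endfacet
facet normal 0.189 0.545 -0.817
outer loop
vertex -2.618 2.91 -5.005
vertex -2.09 3.401 -4.555
vertex -1.795 2.708 -4.949
endloop
endfacet
facet normal -0.214 -0.942 -0.259
outer loop
vertex -2.618 2.91 -5.005
vertex -1.795 2.708 -4.949
vertex -2.47 2.299 -2.905
endloop
endfacet
facet normal 0.188 0.545 -0.817
outer loop
vertex -1.795 2.708 -4.949
vertex -2.09 3.401 -4.555
vertex -1.266 3.199 -4.5
endloop
endfacet
facet normal 0.650 -0.758 0.063
outer loop
vertex -1.795 2.708 -4.949
vertex -1.266 3.199 -4.5
vertex -2.47 2.299 -2.905
endloop
endfacet

endsolid
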